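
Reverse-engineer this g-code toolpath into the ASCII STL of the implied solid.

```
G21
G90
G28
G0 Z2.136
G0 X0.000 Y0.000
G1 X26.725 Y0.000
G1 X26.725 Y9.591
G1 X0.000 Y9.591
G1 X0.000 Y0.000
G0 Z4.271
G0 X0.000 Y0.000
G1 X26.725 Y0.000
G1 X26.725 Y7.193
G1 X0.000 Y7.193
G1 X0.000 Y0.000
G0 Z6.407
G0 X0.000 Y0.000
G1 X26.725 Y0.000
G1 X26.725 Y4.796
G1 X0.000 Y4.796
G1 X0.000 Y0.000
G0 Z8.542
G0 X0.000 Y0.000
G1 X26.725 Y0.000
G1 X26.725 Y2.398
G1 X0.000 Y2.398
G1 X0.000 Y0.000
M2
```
solid part
  facet normal 0.0000 0.0000 -1.0000
    outer loop
      vertex 26.725 11.989 0.000
      vertex 26.725 0.000 0.000
      vertex 0.000 0.000 0.000
    endloop
  endfacet
  facet normal 0.0000 0.0000 -1.0000
    outer loop
      vertex 0.000 11.989 0.000
      vertex 26.725 11.989 0.000
      vertex 0.000 0.000 0.000
    endloop
  endfacet
  facet normal 0.0000 -1.0000 0.0000
    outer loop
      vertex 0.000 0.000 0.000
      vertex 26.725 0.000 0.000
      vertex 26.725 0.000 10.678
    endloop
  endfacet
  facet normal 0.0000 -1.0000 0.0000
    outer loop
      vertex 0.000 0.000 0.000
      vertex 26.725 0.000 10.678
      vertex 0.000 0.000 10.678
    endloop
  endfacet
  facet normal 0.0000 0.6651 0.7468
    outer loop
      vertex 0.000 0.000 10.678
      vertex 26.725 0.000 10.678
      vertex 26.725 11.989 0.000
    endloop
  endfacet
  facet normal 0.0000 0.6651 0.7468
    outer loop
      vertex 0.000 0.000 10.678
      vertex 26.725 11.989 0.000
      vertex 0.000 11.989 0.000
    endloop
  endfacet
  facet normal -1.0000 0.0000 0.0000
    outer loop
      vertex 0.000 0.000 10.678
      vertex 0.000 11.989 0.000
      vertex 0.000 0.000 0.000
    endloop
  endfacet
  facet normal 1.0000 0.0000 0.0000
    outer loop
      vertex 26.725 0.000 0.000
      vertex 26.725 11.989 0.000
      vertex 26.725 0.000 10.678
    endloop
  endfacet
endsolid part

The G0 Z moves step by Δz≈2.136 mm. The G1 loops shrink linearly with z, so the solid tapers from its base footprint up to z≈10.7. Closing with a flat bottom cap and the tapered top and triangulating gives 8 facets — a wedge (ramp): 26.7 × 12 mm base, rising to 10.7 mm along the y=0 edge and sloping linearly to z=0 at y=12.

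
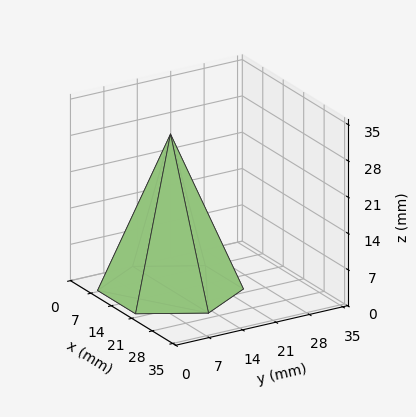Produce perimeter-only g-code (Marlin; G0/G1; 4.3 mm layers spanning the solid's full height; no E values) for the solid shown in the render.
Reading the render: the shape is a regular 6-sided pyramid, base circumscribed radius ≈ 13 mm, apex at z ≈ 30 mm (dimensions read to the nearest mm from the axis ticks). For the g-code, the solid's height is divided into equal slices at the stated Δz and each level perimeter traced with G1 moves after a G0 lift.

; perimeter-only toolpath
G21 ; units = mm
G90 ; absolute positioning
G28 ; home
; layer 1
G0 Z4.3
G0 X24.1 Y13.0
G1 X18.6 Y22.7
G1 X7.4 Y22.7
G1 X1.9 Y13.0
G1 X7.4 Y3.3
G1 X18.6 Y3.3
G1 X24.1 Y13.0
; layer 2
G0 Z8.6
G0 X22.3 Y13.0
G1 X17.6 Y21.1
G1 X8.4 Y21.1
G1 X3.7 Y13.0
G1 X8.4 Y4.9
G1 X17.6 Y4.9
G1 X22.3 Y13.0
; layer 3
G0 Z12.9
G0 X20.4 Y13.0
G1 X16.7 Y19.5
G1 X9.3 Y19.5
G1 X5.6 Y13.0
G1 X9.3 Y6.5
G1 X16.7 Y6.5
G1 X20.4 Y13.0
; layer 4
G0 Z17.1
G0 X18.6 Y13.0
G1 X15.8 Y17.8
G1 X10.2 Y17.8
G1 X7.4 Y13.0
G1 X10.2 Y8.2
G1 X15.8 Y8.2
G1 X18.6 Y13.0
; layer 5
G0 Z21.4
G0 X16.7 Y13.0
G1 X14.9 Y16.2
G1 X11.1 Y16.2
G1 X9.3 Y13.0
G1 X11.1 Y9.8
G1 X14.9 Y9.8
G1 X16.7 Y13.0
; layer 6
G0 Z25.7
G0 X14.9 Y13.0
G1 X13.9 Y14.6
G1 X12.1 Y14.6
G1 X11.1 Y13.0
G1 X12.1 Y11.4
G1 X13.9 Y11.4
G1 X14.9 Y13.0
M2 ; end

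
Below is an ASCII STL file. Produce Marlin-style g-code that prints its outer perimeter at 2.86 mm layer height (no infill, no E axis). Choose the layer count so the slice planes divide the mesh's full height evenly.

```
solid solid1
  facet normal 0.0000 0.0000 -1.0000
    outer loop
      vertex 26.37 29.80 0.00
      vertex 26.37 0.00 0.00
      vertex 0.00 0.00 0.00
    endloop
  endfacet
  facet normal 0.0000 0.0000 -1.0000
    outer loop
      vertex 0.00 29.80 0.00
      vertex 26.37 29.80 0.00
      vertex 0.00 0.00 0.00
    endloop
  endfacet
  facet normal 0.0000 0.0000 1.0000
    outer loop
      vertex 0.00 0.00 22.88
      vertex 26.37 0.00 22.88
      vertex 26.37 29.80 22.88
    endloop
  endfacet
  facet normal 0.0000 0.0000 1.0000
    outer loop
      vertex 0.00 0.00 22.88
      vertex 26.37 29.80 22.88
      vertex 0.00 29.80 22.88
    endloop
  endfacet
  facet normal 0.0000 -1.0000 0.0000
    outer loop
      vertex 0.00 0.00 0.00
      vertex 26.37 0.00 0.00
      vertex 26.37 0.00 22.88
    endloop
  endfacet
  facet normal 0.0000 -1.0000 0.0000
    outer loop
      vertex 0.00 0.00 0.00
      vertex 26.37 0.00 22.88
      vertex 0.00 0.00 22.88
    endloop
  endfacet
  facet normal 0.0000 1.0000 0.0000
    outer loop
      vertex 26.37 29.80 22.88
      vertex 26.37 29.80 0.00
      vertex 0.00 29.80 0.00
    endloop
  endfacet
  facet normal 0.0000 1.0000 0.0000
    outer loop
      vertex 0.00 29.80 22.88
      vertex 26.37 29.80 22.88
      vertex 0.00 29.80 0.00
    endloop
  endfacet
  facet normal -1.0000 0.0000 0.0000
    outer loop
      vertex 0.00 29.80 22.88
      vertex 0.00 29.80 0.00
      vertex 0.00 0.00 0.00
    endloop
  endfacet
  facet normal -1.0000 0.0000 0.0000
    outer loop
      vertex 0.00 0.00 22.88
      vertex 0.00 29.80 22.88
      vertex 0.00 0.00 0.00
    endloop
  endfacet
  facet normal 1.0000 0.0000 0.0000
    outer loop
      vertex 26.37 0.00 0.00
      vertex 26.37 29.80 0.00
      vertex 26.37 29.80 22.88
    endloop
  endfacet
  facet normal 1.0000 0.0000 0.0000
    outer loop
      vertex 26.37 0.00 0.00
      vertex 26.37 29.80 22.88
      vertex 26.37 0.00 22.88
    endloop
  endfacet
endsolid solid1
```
; perimeter-only toolpath
G21 ; units = mm
G90 ; absolute positioning
G28 ; home
; layer 1
G0 Z2.86
G0 X0.00 Y0.00
G1 X26.37 Y0.00
G1 X26.37 Y29.80
G1 X0.00 Y29.80
G1 X0.00 Y0.00
; layer 2
G0 Z5.72
G0 X0.00 Y0.00
G1 X26.37 Y0.00
G1 X26.37 Y29.80
G1 X0.00 Y29.80
G1 X0.00 Y0.00
; layer 3
G0 Z8.58
G0 X0.00 Y0.00
G1 X26.37 Y0.00
G1 X26.37 Y29.80
G1 X0.00 Y29.80
G1 X0.00 Y0.00
; layer 4
G0 Z11.44
G0 X0.00 Y0.00
G1 X26.37 Y0.00
G1 X26.37 Y29.80
G1 X0.00 Y29.80
G1 X0.00 Y0.00
; layer 5
G0 Z14.30
G0 X0.00 Y0.00
G1 X26.37 Y0.00
G1 X26.37 Y29.80
G1 X0.00 Y29.80
G1 X0.00 Y0.00
; layer 6
G0 Z17.16
G0 X0.00 Y0.00
G1 X26.37 Y0.00
G1 X26.37 Y29.80
G1 X0.00 Y29.80
G1 X0.00 Y0.00
; layer 7
G0 Z20.02
G0 X0.00 Y0.00
G1 X26.37 Y0.00
G1 X26.37 Y29.80
G1 X0.00 Y29.80
G1 X0.00 Y0.00
; layer 8
G0 Z22.88
G0 X0.00 Y0.00
G1 X26.37 Y0.00
G1 X26.37 Y29.80
G1 X0.00 Y29.80
G1 X0.00 Y0.00
M2 ; end

The solid is a rectangular box, roughly 26.4 × 29.8 mm footprint and 22.9 mm tall. Slicing at Δz = 2.86 mm — 8 equal slices spanning the solid's height, so layer i sits at z = i·h/8 — gives 8 non-empty perimeters. Each is a 4-segment closed polygon; G0 lifts to the layer z and rapids to the start vertex, then G1 traces the edges.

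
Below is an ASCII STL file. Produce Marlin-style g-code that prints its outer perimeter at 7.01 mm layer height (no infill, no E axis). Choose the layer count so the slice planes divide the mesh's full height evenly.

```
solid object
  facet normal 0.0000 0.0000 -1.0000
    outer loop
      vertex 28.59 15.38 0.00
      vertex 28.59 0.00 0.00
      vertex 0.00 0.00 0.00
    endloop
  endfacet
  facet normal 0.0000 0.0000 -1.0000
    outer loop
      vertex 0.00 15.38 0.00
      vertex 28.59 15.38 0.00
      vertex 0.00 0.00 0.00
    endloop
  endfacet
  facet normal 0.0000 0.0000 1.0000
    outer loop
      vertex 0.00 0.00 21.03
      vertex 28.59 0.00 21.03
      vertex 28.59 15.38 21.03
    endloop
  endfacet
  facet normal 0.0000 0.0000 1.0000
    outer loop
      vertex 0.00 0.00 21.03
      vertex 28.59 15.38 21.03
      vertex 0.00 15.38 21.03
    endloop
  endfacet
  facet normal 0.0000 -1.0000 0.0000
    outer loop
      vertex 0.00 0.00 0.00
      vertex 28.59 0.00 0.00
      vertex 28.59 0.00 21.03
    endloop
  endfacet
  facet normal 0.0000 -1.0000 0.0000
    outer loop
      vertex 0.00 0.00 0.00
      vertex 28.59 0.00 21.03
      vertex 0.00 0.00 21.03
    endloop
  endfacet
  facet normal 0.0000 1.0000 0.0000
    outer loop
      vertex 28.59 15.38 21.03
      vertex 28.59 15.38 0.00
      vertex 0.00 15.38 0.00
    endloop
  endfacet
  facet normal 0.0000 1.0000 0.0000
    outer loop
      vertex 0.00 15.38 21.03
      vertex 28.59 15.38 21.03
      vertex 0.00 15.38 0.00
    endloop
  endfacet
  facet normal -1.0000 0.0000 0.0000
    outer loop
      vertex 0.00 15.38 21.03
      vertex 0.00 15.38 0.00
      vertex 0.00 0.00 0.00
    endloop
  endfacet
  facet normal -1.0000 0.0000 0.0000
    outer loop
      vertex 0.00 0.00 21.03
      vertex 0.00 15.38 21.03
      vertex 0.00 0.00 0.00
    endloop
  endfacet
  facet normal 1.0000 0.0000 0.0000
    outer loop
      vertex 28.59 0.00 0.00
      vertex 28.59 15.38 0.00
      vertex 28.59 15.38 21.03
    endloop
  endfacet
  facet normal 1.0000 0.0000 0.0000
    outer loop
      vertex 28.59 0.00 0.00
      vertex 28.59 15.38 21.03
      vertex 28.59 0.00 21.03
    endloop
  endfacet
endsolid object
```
; perimeter-only toolpath
G21 ; units = mm
G90 ; absolute positioning
G28 ; home
; layer 1
G0 Z7.01
G0 X0.00 Y0.00
G1 X28.59 Y0.00
G1 X28.59 Y15.38
G1 X0.00 Y15.38
G1 X0.00 Y0.00
; layer 2
G0 Z14.02
G0 X0.00 Y0.00
G1 X28.59 Y0.00
G1 X28.59 Y15.38
G1 X0.00 Y15.38
G1 X0.00 Y0.00
; layer 3
G0 Z21.03
G0 X0.00 Y0.00
G1 X28.59 Y0.00
G1 X28.59 Y15.38
G1 X0.00 Y15.38
G1 X0.00 Y0.00
M2 ; end

The solid is a rectangular box, roughly 28.6 × 15.4 mm footprint and 21 mm tall. Slicing at Δz = 7.01 mm — 3 equal slices spanning the solid's height, so layer i sits at z = i·h/3 — gives 3 non-empty perimeters. Each is a 4-segment closed polygon; G0 lifts to the layer z and rapids to the start vertex, then G1 traces the edges.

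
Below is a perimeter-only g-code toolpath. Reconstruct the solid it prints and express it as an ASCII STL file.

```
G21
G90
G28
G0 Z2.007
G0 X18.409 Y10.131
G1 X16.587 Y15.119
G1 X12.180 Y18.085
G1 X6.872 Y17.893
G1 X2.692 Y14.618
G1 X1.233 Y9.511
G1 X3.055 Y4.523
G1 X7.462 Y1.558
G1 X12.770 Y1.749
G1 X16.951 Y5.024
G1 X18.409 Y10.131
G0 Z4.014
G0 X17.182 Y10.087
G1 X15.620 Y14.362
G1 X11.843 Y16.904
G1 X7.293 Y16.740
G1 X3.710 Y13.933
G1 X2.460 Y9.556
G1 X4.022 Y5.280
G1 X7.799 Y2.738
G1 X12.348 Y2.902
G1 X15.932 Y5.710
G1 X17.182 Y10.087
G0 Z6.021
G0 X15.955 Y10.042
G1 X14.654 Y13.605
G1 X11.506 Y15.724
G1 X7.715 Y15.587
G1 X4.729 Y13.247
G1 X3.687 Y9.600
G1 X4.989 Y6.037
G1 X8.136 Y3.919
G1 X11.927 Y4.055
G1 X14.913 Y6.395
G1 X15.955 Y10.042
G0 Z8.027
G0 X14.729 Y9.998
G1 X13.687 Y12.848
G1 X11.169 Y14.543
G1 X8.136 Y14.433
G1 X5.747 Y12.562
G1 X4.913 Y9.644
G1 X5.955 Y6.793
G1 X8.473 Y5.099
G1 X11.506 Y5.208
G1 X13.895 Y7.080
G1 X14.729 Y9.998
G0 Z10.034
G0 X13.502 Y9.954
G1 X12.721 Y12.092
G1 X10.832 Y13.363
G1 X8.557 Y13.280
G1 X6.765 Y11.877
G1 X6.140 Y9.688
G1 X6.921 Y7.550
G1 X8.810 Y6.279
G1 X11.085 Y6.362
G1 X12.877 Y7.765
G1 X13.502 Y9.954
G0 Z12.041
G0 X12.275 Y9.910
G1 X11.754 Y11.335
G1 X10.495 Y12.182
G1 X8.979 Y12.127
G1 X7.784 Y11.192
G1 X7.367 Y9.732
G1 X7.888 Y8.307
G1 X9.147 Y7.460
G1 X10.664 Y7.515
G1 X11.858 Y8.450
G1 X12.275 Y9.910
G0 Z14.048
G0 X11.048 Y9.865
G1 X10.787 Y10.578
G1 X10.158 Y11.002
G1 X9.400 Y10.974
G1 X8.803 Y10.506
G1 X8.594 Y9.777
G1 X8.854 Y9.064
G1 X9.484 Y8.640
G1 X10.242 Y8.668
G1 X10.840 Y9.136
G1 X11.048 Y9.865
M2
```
solid part
  facet normal 0.0000 0.0000 -1.0000
    outer loop
      vertex 12.517 19.265 0.000
      vertex 17.553 15.876 0.000
      vertex 19.636 10.175 0.000
    endloop
  endfacet
  facet normal 0.0000 0.0000 -1.0000
    outer loop
      vertex 6.451 19.046 0.000
      vertex 12.517 19.265 0.000
      vertex 19.636 10.175 0.000
    endloop
  endfacet
  facet normal 0.0000 0.0000 -1.0000
    outer loop
      vertex 1.673 15.303 0.000
      vertex 6.451 19.046 0.000
      vertex 19.636 10.175 0.000
    endloop
  endfacet
  facet normal 0.0000 0.0000 -1.0000
    outer loop
      vertex 0.006 9.467 0.000
      vertex 1.673 15.303 0.000
      vertex 19.636 10.175 0.000
    endloop
  endfacet
  facet normal 0.0000 0.0000 -1.0000
    outer loop
      vertex 2.089 3.766 0.000
      vertex 0.006 9.467 0.000
      vertex 19.636 10.175 0.000
    endloop
  endfacet
  facet normal 0.0000 0.0000 -1.0000
    outer loop
      vertex 7.125 0.377 0.000
      vertex 2.089 3.766 0.000
      vertex 19.636 10.175 0.000
    endloop
  endfacet
  facet normal 0.0000 0.0000 -1.0000
    outer loop
      vertex 13.191 0.596 0.000
      vertex 7.125 0.377 0.000
      vertex 19.636 10.175 0.000
    endloop
  endfacet
  facet normal 0.0000 0.0000 -1.0000
    outer loop
      vertex 17.969 4.339 0.000
      vertex 13.191 0.596 0.000
      vertex 19.636 10.175 0.000
    endloop
  endfacet
  facet normal 0.8119 0.2966 0.5029
    outer loop
      vertex 19.636 10.175 0.000
      vertex 17.553 15.876 0.000
      vertex 9.821 9.821 16.055
    endloop
  endfacet
  facet normal 0.4826 0.7171 0.5029
    outer loop
      vertex 17.553 15.876 0.000
      vertex 12.517 19.265 0.000
      vertex 9.821 9.821 16.055
    endloop
  endfacet
  facet normal -0.0312 0.8638 0.5029
    outer loop
      vertex 12.517 19.265 0.000
      vertex 6.451 19.046 0.000
      vertex 9.821 9.821 16.055
    endloop
  endfacet
  facet normal -0.5330 0.6804 0.5029
    outer loop
      vertex 6.451 19.046 0.000
      vertex 1.673 15.303 0.000
      vertex 9.821 9.821 16.055
    endloop
  endfacet
  facet normal -0.8311 0.2374 0.5029
    outer loop
      vertex 1.673 15.303 0.000
      vertex 0.006 9.467 0.000
      vertex 9.821 9.821 16.055
    endloop
  endfacet
  facet normal -0.8119 -0.2966 0.5029
    outer loop
      vertex 0.006 9.467 0.000
      vertex 2.089 3.766 0.000
      vertex 9.821 9.821 16.055
    endloop
  endfacet
  facet normal -0.4826 -0.7171 0.5029
    outer loop
      vertex 2.089 3.766 0.000
      vertex 7.125 0.377 0.000
      vertex 9.821 9.821 16.055
    endloop
  endfacet
  facet normal 0.0312 -0.8638 0.5029
    outer loop
      vertex 7.125 0.377 0.000
      vertex 13.191 0.596 0.000
      vertex 9.821 9.821 16.055
    endloop
  endfacet
  facet normal 0.5330 -0.6804 0.5029
    outer loop
      vertex 13.191 0.596 0.000
      vertex 17.969 4.339 0.000
      vertex 9.821 9.821 16.055
    endloop
  endfacet
  facet normal 0.8311 -0.2374 0.5029
    outer loop
      vertex 17.969 4.339 0.000
      vertex 19.636 10.175 0.000
      vertex 9.821 9.821 16.055
    endloop
  endfacet
endsolid part

The G0 Z moves step by Δz≈2.007 mm. The G1 loops shrink linearly with z, so the solid tapers from its base footprint up to z≈16.1. Closing with a flat bottom cap and the tapered top and triangulating gives 18 facets — a regular 10-sided pyramid, base circumscribed radius ≈ 9.82 mm, apex at z ≈ 16.1 mm.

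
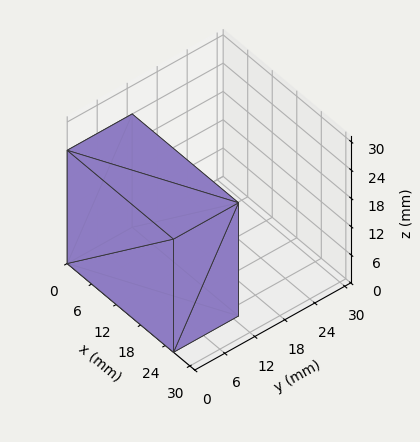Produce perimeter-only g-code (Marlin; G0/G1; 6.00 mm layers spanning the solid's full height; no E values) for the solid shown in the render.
Reading the render: the shape is a rectangular box, roughly 26 × 13 mm footprint and 24 mm tall (dimensions read to the nearest mm from the axis ticks). For the g-code, the solid's height is divided into equal slices at the stated Δz and each level perimeter traced with G1 moves after a G0 lift.

; perimeter-only toolpath
G21 ; units = mm
G90 ; absolute positioning
G28 ; home
; layer 1
G0 Z6.00
G0 X0.00 Y0.00
G1 X26.00 Y0.00
G1 X26.00 Y13.00
G1 X0.00 Y13.00
G1 X0.00 Y0.00
; layer 2
G0 Z12.00
G0 X0.00 Y0.00
G1 X26.00 Y0.00
G1 X26.00 Y13.00
G1 X0.00 Y13.00
G1 X0.00 Y0.00
; layer 3
G0 Z18.00
G0 X0.00 Y0.00
G1 X26.00 Y0.00
G1 X26.00 Y13.00
G1 X0.00 Y13.00
G1 X0.00 Y0.00
; layer 4
G0 Z24.00
G0 X0.00 Y0.00
G1 X26.00 Y0.00
G1 X26.00 Y13.00
G1 X0.00 Y13.00
G1 X0.00 Y0.00
M2 ; end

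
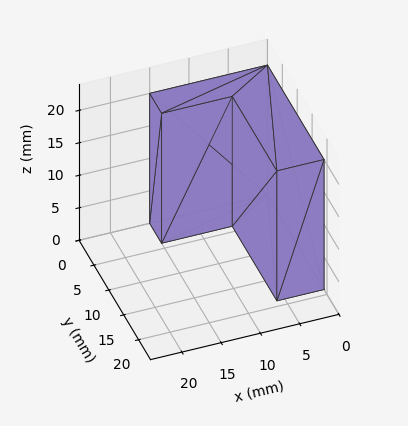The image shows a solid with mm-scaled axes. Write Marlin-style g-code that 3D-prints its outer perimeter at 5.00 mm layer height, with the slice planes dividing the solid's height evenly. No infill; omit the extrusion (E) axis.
Reading the render: the shape is an L-shaped prism: outer 15 × 19 mm, arm thicknesses ≈ 4 mm (horizontal) and 6 mm (vertical), extruded 20 mm in z (dimensions read to the nearest mm from the axis ticks). For the g-code, the solid's height is divided into equal slices at the stated Δz and each level perimeter traced with G1 moves after a G0 lift.

; perimeter-only toolpath
G21 ; units = mm
G90 ; absolute positioning
G28 ; home
; layer 1
G0 Z5.00
G0 X0.00 Y0.00
G1 X15.00 Y0.00
G1 X15.00 Y4.00
G1 X6.00 Y4.00
G1 X6.00 Y19.00
G1 X0.00 Y19.00
G1 X0.00 Y0.00
; layer 2
G0 Z10.00
G0 X0.00 Y0.00
G1 X15.00 Y0.00
G1 X15.00 Y4.00
G1 X6.00 Y4.00
G1 X6.00 Y19.00
G1 X0.00 Y19.00
G1 X0.00 Y0.00
; layer 3
G0 Z15.00
G0 X0.00 Y0.00
G1 X15.00 Y0.00
G1 X15.00 Y4.00
G1 X6.00 Y4.00
G1 X6.00 Y19.00
G1 X0.00 Y19.00
G1 X0.00 Y0.00
; layer 4
G0 Z20.00
G0 X0.00 Y0.00
G1 X15.00 Y0.00
G1 X15.00 Y4.00
G1 X6.00 Y4.00
G1 X6.00 Y19.00
G1 X0.00 Y19.00
G1 X0.00 Y0.00
M2 ; end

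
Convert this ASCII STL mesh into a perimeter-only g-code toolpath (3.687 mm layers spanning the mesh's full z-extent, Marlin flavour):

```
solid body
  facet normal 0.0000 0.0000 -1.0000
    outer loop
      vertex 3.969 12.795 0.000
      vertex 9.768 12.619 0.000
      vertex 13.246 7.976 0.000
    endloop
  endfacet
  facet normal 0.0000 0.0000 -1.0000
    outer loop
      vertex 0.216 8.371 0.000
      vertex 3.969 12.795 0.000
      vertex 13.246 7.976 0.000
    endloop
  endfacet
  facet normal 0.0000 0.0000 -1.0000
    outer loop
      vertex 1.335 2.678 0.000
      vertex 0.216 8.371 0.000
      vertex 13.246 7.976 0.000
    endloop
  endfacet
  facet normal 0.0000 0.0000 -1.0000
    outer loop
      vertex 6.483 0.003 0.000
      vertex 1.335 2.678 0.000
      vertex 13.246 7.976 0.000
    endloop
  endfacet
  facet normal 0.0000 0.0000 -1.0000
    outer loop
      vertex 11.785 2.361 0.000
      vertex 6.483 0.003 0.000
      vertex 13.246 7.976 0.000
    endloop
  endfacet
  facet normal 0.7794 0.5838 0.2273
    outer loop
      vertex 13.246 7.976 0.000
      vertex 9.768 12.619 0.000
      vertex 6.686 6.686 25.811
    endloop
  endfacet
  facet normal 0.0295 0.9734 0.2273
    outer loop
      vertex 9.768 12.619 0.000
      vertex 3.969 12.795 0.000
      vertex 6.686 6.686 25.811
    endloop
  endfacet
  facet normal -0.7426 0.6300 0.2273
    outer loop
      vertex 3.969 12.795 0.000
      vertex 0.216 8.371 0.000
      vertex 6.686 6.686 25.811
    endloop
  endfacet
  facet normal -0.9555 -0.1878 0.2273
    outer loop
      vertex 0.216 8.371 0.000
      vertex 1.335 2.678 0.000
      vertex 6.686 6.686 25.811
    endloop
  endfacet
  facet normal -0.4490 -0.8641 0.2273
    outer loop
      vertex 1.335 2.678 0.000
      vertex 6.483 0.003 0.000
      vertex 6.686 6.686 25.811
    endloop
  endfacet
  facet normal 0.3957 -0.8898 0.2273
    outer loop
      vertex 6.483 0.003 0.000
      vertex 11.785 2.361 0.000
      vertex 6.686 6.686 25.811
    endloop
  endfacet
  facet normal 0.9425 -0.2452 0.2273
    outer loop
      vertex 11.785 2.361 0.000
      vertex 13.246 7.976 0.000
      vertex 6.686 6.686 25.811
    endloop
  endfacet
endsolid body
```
; perimeter-only toolpath
G21 ; units = mm
G90 ; absolute positioning
G28 ; home
; layer 1
G0 Z3.687
G0 X12.309 Y7.792
G1 X9.328 Y11.771
G1 X4.357 Y11.922
G1 X1.140 Y8.130
G1 X2.099 Y3.251
G1 X6.512 Y0.958
G1 X11.057 Y2.979
G1 X12.309 Y7.792
; layer 2
G0 Z7.375
G0 X11.372 Y7.607
G1 X8.887 Y10.924
G1 X4.745 Y11.050
G1 X2.065 Y7.890
G1 X2.864 Y3.823
G1 X6.541 Y1.912
G1 X10.328 Y3.597
G1 X11.372 Y7.607
; layer 3
G0 Z11.062
G0 X10.435 Y7.423
G1 X8.447 Y10.076
G1 X5.133 Y10.177
G1 X2.989 Y7.649
G1 X3.628 Y4.396
G1 X6.570 Y2.867
G1 X9.600 Y4.215
G1 X10.435 Y7.423
; layer 4
G0 Z14.749
G0 X9.497 Y7.239
G1 X8.007 Y9.229
G1 X5.522 Y9.304
G1 X3.913 Y7.408
G1 X4.393 Y4.968
G1 X6.599 Y3.822
G1 X8.871 Y4.832
G1 X9.497 Y7.239
; layer 5
G0 Z18.436
G0 X8.560 Y7.055
G1 X7.567 Y8.381
G1 X5.910 Y8.431
G1 X4.837 Y7.167
G1 X5.157 Y5.541
G1 X6.628 Y4.777
G1 X8.143 Y5.450
G1 X8.560 Y7.055
; layer 6
G0 Z22.124
G0 X7.623 Y6.870
G1 X7.126 Y7.534
G1 X6.298 Y7.559
G1 X5.762 Y6.927
G1 X5.922 Y6.113
G1 X6.657 Y5.731
G1 X7.414 Y6.068
G1 X7.623 Y6.870
M2 ; end

The solid is a regular 7-sided pyramid, base circumscribed radius ≈ 6.69 mm, apex at z ≈ 25.8 mm. Slicing at Δz = 3.687 mm — 7 equal slices spanning the solid's height, so layer i sits at z = i·h/7 — gives 6 non-empty perimeters. Each is a 7-segment closed polygon; G0 lifts to the layer z and rapids to the start vertex, then G1 traces the edges. The cross-section shrinks linearly with z (the slice at the apex is degenerate and omitted).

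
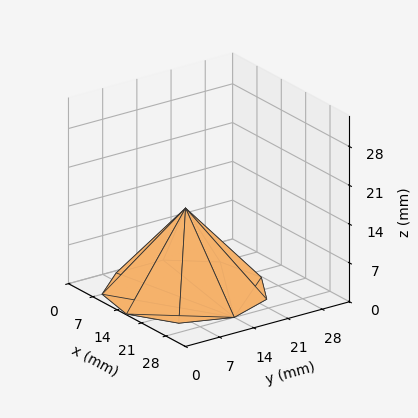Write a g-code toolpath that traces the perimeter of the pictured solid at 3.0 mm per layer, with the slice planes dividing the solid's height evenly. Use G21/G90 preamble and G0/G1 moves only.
Reading the render: the shape is a regular 9-sided pyramid, base circumscribed radius ≈ 14 mm, apex at z ≈ 15 mm (dimensions read to the nearest mm from the axis ticks). For the g-code, the solid's height is divided into equal slices at the stated Δz and each level perimeter traced with G1 moves after a G0 lift.

; perimeter-only toolpath
G21 ; units = mm
G90 ; absolute positioning
G28 ; home
; layer 1
G0 Z3.0
G0 X25.2 Y14.0
G1 X22.6 Y21.2
G1 X15.9 Y25.0
G1 X8.4 Y23.7
G1 X3.4 Y17.8
G1 X3.4 Y10.2
G1 X8.4 Y4.3
G1 X15.9 Y3.0
G1 X22.6 Y6.8
G1 X25.2 Y14.0
; layer 2
G0 Z6.0
G0 X22.4 Y14.0
G1 X20.4 Y19.4
G1 X15.4 Y22.3
G1 X9.8 Y21.3
G1 X6.1 Y16.9
G1 X6.1 Y11.1
G1 X9.8 Y6.7
G1 X15.4 Y5.7
G1 X20.4 Y8.6
G1 X22.4 Y14.0
; layer 3
G0 Z9.0
G0 X19.6 Y14.0
G1 X18.3 Y17.6
G1 X15.0 Y19.5
G1 X11.2 Y18.8
G1 X8.7 Y15.9
G1 X8.7 Y12.1
G1 X11.2 Y9.2
G1 X15.0 Y8.5
G1 X18.3 Y10.4
G1 X19.6 Y14.0
; layer 4
G0 Z12.0
G0 X16.8 Y14.0
G1 X16.1 Y15.8
G1 X14.5 Y16.8
G1 X12.6 Y16.4
G1 X11.4 Y15.0
G1 X11.4 Y13.0
G1 X12.6 Y11.6
G1 X14.5 Y11.2
G1 X16.1 Y12.2
G1 X16.8 Y14.0
M2 ; end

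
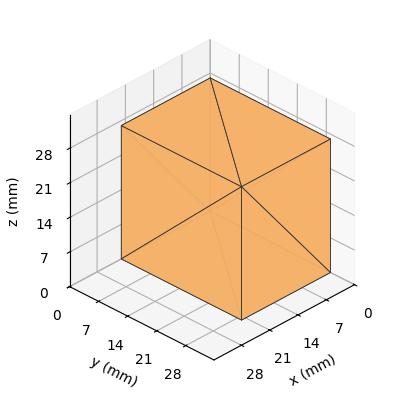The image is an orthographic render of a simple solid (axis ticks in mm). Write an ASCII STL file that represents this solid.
Reading the render: the shape is a rectangular box, roughly 22 × 29 mm footprint and 27 mm tall (dimensions read to the nearest mm from the axis ticks). For the STL, each face is triangulated and given an outward normal.

solid part
  facet normal 0.0000 0.0000 -1.0000
    outer loop
      vertex 22.000 29.000 0.000
      vertex 22.000 0.000 0.000
      vertex 0.000 0.000 0.000
    endloop
  endfacet
  facet normal 0.0000 0.0000 -1.0000
    outer loop
      vertex 0.000 29.000 0.000
      vertex 22.000 29.000 0.000
      vertex 0.000 0.000 0.000
    endloop
  endfacet
  facet normal 0.0000 0.0000 1.0000
    outer loop
      vertex 0.000 0.000 27.000
      vertex 22.000 0.000 27.000
      vertex 22.000 29.000 27.000
    endloop
  endfacet
  facet normal 0.0000 0.0000 1.0000
    outer loop
      vertex 0.000 0.000 27.000
      vertex 22.000 29.000 27.000
      vertex 0.000 29.000 27.000
    endloop
  endfacet
  facet normal 0.0000 -1.0000 0.0000
    outer loop
      vertex 0.000 0.000 0.000
      vertex 22.000 0.000 0.000
      vertex 22.000 0.000 27.000
    endloop
  endfacet
  facet normal 0.0000 -1.0000 0.0000
    outer loop
      vertex 0.000 0.000 0.000
      vertex 22.000 0.000 27.000
      vertex 0.000 0.000 27.000
    endloop
  endfacet
  facet normal 0.0000 1.0000 0.0000
    outer loop
      vertex 22.000 29.000 27.000
      vertex 22.000 29.000 0.000
      vertex 0.000 29.000 0.000
    endloop
  endfacet
  facet normal 0.0000 1.0000 0.0000
    outer loop
      vertex 0.000 29.000 27.000
      vertex 22.000 29.000 27.000
      vertex 0.000 29.000 0.000
    endloop
  endfacet
  facet normal -1.0000 0.0000 0.0000
    outer loop
      vertex 0.000 29.000 27.000
      vertex 0.000 29.000 0.000
      vertex 0.000 0.000 0.000
    endloop
  endfacet
  facet normal -1.0000 0.0000 0.0000
    outer loop
      vertex 0.000 0.000 27.000
      vertex 0.000 29.000 27.000
      vertex 0.000 0.000 0.000
    endloop
  endfacet
  facet normal 1.0000 0.0000 0.0000
    outer loop
      vertex 22.000 0.000 0.000
      vertex 22.000 29.000 0.000
      vertex 22.000 29.000 27.000
    endloop
  endfacet
  facet normal 1.0000 0.0000 0.0000
    outer loop
      vertex 22.000 0.000 0.000
      vertex 22.000 29.000 27.000
      vertex 22.000 0.000 27.000
    endloop
  endfacet
endsolid part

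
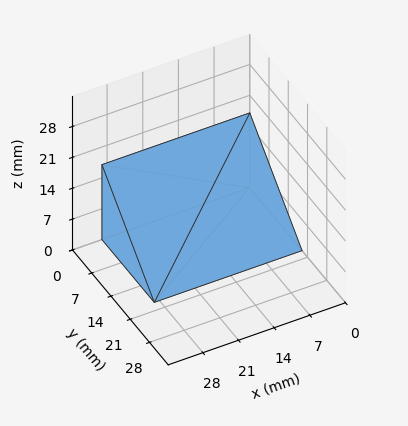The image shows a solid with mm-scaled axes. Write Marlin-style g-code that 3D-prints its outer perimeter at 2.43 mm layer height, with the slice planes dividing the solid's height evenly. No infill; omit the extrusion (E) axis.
Reading the render: the shape is a wedge (ramp): 29 × 19 mm base, rising to 17 mm along the y=0 edge and sloping linearly to z=0 at y=19 (dimensions read to the nearest mm from the axis ticks). For the g-code, the solid's height is divided into equal slices at the stated Δz and each level perimeter traced with G1 moves after a G0 lift.

; perimeter-only toolpath
G21 ; units = mm
G90 ; absolute positioning
G28 ; home
; layer 1
G0 Z2.43
G0 X0.00 Y0.00
G1 X29.00 Y0.00
G1 X29.00 Y16.29
G1 X0.00 Y16.29
G1 X0.00 Y0.00
; layer 2
G0 Z4.86
G0 X0.00 Y0.00
G1 X29.00 Y0.00
G1 X29.00 Y13.57
G1 X0.00 Y13.57
G1 X0.00 Y0.00
; layer 3
G0 Z7.29
G0 X0.00 Y0.00
G1 X29.00 Y0.00
G1 X29.00 Y10.86
G1 X0.00 Y10.86
G1 X0.00 Y0.00
; layer 4
G0 Z9.71
G0 X0.00 Y0.00
G1 X29.00 Y0.00
G1 X29.00 Y8.14
G1 X0.00 Y8.14
G1 X0.00 Y0.00
; layer 5
G0 Z12.14
G0 X0.00 Y0.00
G1 X29.00 Y0.00
G1 X29.00 Y5.43
G1 X0.00 Y5.43
G1 X0.00 Y0.00
; layer 6
G0 Z14.57
G0 X0.00 Y0.00
G1 X29.00 Y0.00
G1 X29.00 Y2.71
G1 X0.00 Y2.71
G1 X0.00 Y0.00
M2 ; end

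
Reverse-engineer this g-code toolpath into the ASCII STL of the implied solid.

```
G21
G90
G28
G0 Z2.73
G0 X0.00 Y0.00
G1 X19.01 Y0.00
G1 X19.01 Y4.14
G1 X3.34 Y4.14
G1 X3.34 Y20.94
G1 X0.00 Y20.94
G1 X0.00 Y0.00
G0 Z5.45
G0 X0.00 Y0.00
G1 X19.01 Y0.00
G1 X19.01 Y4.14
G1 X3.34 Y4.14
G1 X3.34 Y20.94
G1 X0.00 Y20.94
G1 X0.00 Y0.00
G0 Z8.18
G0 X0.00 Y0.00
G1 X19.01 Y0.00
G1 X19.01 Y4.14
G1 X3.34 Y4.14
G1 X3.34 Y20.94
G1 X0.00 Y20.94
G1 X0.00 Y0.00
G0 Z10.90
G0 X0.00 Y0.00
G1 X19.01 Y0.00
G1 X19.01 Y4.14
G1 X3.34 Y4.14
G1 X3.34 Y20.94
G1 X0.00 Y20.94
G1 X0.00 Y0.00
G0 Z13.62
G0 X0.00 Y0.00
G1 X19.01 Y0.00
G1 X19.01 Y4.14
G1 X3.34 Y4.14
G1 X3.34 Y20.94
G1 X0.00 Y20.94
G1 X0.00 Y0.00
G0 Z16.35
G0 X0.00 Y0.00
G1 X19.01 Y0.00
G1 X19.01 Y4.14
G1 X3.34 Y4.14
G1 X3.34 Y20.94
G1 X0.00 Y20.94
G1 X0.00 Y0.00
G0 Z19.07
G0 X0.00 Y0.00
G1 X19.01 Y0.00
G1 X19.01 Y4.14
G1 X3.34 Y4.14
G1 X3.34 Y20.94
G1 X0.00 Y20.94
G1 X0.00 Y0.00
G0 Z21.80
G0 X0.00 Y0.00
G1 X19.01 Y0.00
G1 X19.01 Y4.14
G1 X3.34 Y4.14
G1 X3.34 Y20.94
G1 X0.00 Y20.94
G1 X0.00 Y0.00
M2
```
solid part
  facet normal 0.0000 0.0000 -1.0000
    outer loop
      vertex 19.01 4.14 0.00
      vertex 19.01 0.00 0.00
      vertex 0.00 0.00 0.00
    endloop
  endfacet
  facet normal 0.0000 0.0000 -1.0000
    outer loop
      vertex 3.34 4.14 0.00
      vertex 19.01 4.14 0.00
      vertex 0.00 0.00 0.00
    endloop
  endfacet
  facet normal 0.0000 0.0000 -1.0000
    outer loop
      vertex 3.34 20.94 0.00
      vertex 3.34 4.14 0.00
      vertex 0.00 0.00 0.00
    endloop
  endfacet
  facet normal 0.0000 0.0000 -1.0000
    outer loop
      vertex 0.00 20.94 0.00
      vertex 3.34 20.94 0.00
      vertex 0.00 0.00 0.00
    endloop
  endfacet
  facet normal 0.0000 0.0000 1.0000
    outer loop
      vertex 0.00 0.00 21.80
      vertex 19.01 0.00 21.80
      vertex 19.01 4.14 21.80
    endloop
  endfacet
  facet normal 0.0000 0.0000 1.0000
    outer loop
      vertex 0.00 0.00 21.80
      vertex 19.01 4.14 21.80
      vertex 3.34 4.14 21.80
    endloop
  endfacet
  facet normal 0.0000 0.0000 1.0000
    outer loop
      vertex 0.00 0.00 21.80
      vertex 3.34 4.14 21.80
      vertex 3.34 20.94 21.80
    endloop
  endfacet
  facet normal 0.0000 0.0000 1.0000
    outer loop
      vertex 0.00 0.00 21.80
      vertex 3.34 20.94 21.80
      vertex 0.00 20.94 21.80
    endloop
  endfacet
  facet normal 0.0000 -1.0000 0.0000
    outer loop
      vertex 0.00 0.00 0.00
      vertex 19.01 0.00 0.00
      vertex 19.01 0.00 21.80
    endloop
  endfacet
  facet normal 0.0000 -1.0000 0.0000
    outer loop
      vertex 0.00 0.00 0.00
      vertex 19.01 0.00 21.80
      vertex 0.00 0.00 21.80
    endloop
  endfacet
  facet normal 1.0000 0.0000 0.0000
    outer loop
      vertex 19.01 0.00 0.00
      vertex 19.01 4.14 0.00
      vertex 19.01 4.14 21.80
    endloop
  endfacet
  facet normal 1.0000 0.0000 0.0000
    outer loop
      vertex 19.01 0.00 0.00
      vertex 19.01 4.14 21.80
      vertex 19.01 0.00 21.80
    endloop
  endfacet
  facet normal 0.0000 1.0000 0.0000
    outer loop
      vertex 19.01 4.14 0.00
      vertex 3.34 4.14 0.00
      vertex 3.34 4.14 21.80
    endloop
  endfacet
  facet normal 0.0000 1.0000 0.0000
    outer loop
      vertex 19.01 4.14 0.00
      vertex 3.34 4.14 21.80
      vertex 19.01 4.14 21.80
    endloop
  endfacet
  facet normal 1.0000 0.0000 0.0000
    outer loop
      vertex 3.34 4.14 0.00
      vertex 3.34 20.94 0.00
      vertex 3.34 20.94 21.80
    endloop
  endfacet
  facet normal 1.0000 0.0000 0.0000
    outer loop
      vertex 3.34 4.14 0.00
      vertex 3.34 20.94 21.80
      vertex 3.34 4.14 21.80
    endloop
  endfacet
  facet normal 0.0000 1.0000 0.0000
    outer loop
      vertex 3.34 20.94 0.00
      vertex 0.00 20.94 0.00
      vertex 0.00 20.94 21.80
    endloop
  endfacet
  facet normal 0.0000 1.0000 0.0000
    outer loop
      vertex 3.34 20.94 0.00
      vertex 0.00 20.94 21.80
      vertex 3.34 20.94 21.80
    endloop
  endfacet
  facet normal -1.0000 0.0000 0.0000
    outer loop
      vertex 0.00 20.94 0.00
      vertex 0.00 0.00 0.00
      vertex 0.00 0.00 21.80
    endloop
  endfacet
  facet normal -1.0000 0.0000 0.0000
    outer loop
      vertex 0.00 20.94 0.00
      vertex 0.00 0.00 21.80
      vertex 0.00 20.94 21.80
    endloop
  endfacet
endsolid part

The G0 Z moves step by Δz≈2.73 mm. Every layer's G1 loop is the same polygon, so the solid is a straight extrusion of it from z=0 to z≈21.8. Closing with flat bottom and top caps and triangulating gives 20 facets — an L-shaped prism: outer 19 × 20.9 mm, arm thicknesses ≈ 4.14 mm (horizontal) and 3.34 mm (vertical), extruded 21.8 mm in z.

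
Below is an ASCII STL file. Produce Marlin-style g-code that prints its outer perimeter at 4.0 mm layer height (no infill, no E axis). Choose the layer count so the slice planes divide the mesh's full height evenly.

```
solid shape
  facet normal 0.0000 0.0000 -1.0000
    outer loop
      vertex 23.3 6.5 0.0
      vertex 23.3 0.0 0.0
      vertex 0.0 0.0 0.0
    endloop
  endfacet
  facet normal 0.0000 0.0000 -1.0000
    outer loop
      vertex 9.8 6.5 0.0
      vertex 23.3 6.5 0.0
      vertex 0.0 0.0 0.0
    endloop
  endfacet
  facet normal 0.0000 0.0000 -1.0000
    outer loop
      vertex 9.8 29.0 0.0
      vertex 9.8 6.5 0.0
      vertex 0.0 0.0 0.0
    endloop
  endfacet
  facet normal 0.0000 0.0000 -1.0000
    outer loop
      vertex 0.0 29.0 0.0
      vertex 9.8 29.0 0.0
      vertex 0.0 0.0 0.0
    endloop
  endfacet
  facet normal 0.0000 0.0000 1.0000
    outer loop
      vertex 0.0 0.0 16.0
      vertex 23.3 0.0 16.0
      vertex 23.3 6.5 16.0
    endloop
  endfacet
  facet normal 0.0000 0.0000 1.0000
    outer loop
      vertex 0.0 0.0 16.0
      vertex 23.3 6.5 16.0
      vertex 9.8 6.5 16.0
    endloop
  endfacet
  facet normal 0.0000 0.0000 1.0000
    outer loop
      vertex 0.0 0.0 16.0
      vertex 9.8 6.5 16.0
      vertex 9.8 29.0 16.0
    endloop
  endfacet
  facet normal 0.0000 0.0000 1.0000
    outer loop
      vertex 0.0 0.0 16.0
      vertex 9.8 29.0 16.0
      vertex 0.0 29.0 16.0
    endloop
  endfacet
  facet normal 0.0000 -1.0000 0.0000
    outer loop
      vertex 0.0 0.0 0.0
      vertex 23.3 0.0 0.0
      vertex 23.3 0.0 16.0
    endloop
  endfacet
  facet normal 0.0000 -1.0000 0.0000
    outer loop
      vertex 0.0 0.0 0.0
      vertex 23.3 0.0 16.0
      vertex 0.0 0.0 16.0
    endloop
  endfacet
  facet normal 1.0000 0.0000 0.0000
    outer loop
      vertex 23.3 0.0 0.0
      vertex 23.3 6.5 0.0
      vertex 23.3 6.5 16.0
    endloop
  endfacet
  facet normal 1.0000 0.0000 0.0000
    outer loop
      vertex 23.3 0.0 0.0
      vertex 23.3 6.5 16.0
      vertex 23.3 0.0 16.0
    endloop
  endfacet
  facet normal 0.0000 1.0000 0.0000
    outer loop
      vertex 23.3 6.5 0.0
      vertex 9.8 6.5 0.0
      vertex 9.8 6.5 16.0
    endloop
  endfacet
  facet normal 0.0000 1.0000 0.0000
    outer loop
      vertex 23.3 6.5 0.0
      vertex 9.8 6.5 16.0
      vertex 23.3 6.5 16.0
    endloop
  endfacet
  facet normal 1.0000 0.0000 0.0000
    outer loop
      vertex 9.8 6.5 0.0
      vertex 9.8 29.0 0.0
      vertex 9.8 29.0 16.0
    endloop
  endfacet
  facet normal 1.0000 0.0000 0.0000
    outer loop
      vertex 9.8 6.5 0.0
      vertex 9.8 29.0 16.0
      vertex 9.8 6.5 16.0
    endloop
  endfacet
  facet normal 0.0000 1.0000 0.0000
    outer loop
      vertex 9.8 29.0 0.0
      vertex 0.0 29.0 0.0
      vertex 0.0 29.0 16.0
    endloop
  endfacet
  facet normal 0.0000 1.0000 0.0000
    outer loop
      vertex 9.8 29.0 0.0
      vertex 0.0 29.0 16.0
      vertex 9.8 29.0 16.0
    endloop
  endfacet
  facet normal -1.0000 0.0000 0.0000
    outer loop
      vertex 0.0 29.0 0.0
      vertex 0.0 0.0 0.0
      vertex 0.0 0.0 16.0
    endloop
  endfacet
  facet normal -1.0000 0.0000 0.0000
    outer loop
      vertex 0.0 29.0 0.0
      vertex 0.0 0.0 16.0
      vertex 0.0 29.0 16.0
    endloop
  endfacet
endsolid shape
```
; perimeter-only toolpath
G21 ; units = mm
G90 ; absolute positioning
G28 ; home
; layer 1
G0 Z4.0
G0 X0.0 Y0.0
G1 X23.3 Y0.0
G1 X23.3 Y6.5
G1 X9.8 Y6.5
G1 X9.8 Y29.0
G1 X0.0 Y29.0
G1 X0.0 Y0.0
; layer 2
G0 Z8.0
G0 X0.0 Y0.0
G1 X23.3 Y0.0
G1 X23.3 Y6.5
G1 X9.8 Y6.5
G1 X9.8 Y29.0
G1 X0.0 Y29.0
G1 X0.0 Y0.0
; layer 3
G0 Z12.0
G0 X0.0 Y0.0
G1 X23.3 Y0.0
G1 X23.3 Y6.5
G1 X9.8 Y6.5
G1 X9.8 Y29.0
G1 X0.0 Y29.0
G1 X0.0 Y0.0
; layer 4
G0 Z16.0
G0 X0.0 Y0.0
G1 X23.3 Y0.0
G1 X23.3 Y6.5
G1 X9.8 Y6.5
G1 X9.8 Y29.0
G1 X0.0 Y29.0
G1 X0.0 Y0.0
M2 ; end

The solid is an L-shaped prism: outer 23.3 × 29 mm, arm thicknesses ≈ 6.5 mm (horizontal) and 9.8 mm (vertical), extruded 16 mm in z. Slicing at Δz = 4.0 mm — 4 equal slices spanning the solid's height, so layer i sits at z = i·h/4 — gives 4 non-empty perimeters. Each is a 6-segment closed polygon; G0 lifts to the layer z and rapids to the start vertex, then G1 traces the edges.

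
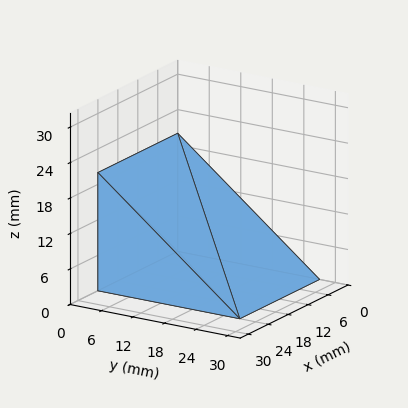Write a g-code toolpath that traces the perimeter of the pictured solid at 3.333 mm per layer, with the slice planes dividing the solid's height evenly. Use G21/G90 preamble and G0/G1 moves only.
Reading the render: the shape is a wedge (ramp): 24 × 27 mm base, rising to 20 mm along the y=0 edge and sloping linearly to z=0 at y=27 (dimensions read to the nearest mm from the axis ticks). For the g-code, the solid's height is divided into equal slices at the stated Δz and each level perimeter traced with G1 moves after a G0 lift.

; perimeter-only toolpath
G21 ; units = mm
G90 ; absolute positioning
G28 ; home
; layer 1
G0 Z3.333
G0 X0.000 Y0.000
G1 X24.000 Y0.000
G1 X24.000 Y22.500
G1 X0.000 Y22.500
G1 X0.000 Y0.000
; layer 2
G0 Z6.667
G0 X0.000 Y0.000
G1 X24.000 Y0.000
G1 X24.000 Y18.000
G1 X0.000 Y18.000
G1 X0.000 Y0.000
; layer 3
G0 Z10.000
G0 X0.000 Y0.000
G1 X24.000 Y0.000
G1 X24.000 Y13.500
G1 X0.000 Y13.500
G1 X0.000 Y0.000
; layer 4
G0 Z13.333
G0 X0.000 Y0.000
G1 X24.000 Y0.000
G1 X24.000 Y9.000
G1 X0.000 Y9.000
G1 X0.000 Y0.000
; layer 5
G0 Z16.667
G0 X0.000 Y0.000
G1 X24.000 Y0.000
G1 X24.000 Y4.500
G1 X0.000 Y4.500
G1 X0.000 Y0.000
M2 ; end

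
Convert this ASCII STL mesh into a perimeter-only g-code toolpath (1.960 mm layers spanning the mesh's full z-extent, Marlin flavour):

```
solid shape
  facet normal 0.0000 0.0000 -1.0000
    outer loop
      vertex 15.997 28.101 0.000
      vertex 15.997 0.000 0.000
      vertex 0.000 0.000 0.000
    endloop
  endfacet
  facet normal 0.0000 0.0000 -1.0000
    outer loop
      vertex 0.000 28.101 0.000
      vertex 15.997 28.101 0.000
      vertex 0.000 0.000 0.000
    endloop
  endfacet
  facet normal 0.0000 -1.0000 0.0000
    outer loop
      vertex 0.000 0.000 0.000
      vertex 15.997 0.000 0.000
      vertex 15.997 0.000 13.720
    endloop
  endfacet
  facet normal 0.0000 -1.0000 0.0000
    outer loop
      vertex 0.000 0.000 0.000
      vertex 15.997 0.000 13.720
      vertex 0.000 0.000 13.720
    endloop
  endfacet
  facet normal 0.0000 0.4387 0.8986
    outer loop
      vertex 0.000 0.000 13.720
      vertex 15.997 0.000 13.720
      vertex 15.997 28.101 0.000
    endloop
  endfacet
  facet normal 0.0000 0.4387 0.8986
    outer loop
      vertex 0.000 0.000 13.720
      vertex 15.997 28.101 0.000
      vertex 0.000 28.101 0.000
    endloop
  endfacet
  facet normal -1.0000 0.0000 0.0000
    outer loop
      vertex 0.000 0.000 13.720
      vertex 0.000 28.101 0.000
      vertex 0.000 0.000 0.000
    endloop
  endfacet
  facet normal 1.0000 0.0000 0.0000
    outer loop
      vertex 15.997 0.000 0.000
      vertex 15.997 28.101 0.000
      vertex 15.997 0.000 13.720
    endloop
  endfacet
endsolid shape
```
; perimeter-only toolpath
G21 ; units = mm
G90 ; absolute positioning
G28 ; home
; layer 1
G0 Z1.960
G0 X0.000 Y0.000
G1 X15.997 Y0.000
G1 X15.997 Y24.087
G1 X0.000 Y24.087
G1 X0.000 Y0.000
; layer 2
G0 Z3.920
G0 X0.000 Y0.000
G1 X15.997 Y0.000
G1 X15.997 Y20.072
G1 X0.000 Y20.072
G1 X0.000 Y0.000
; layer 3
G0 Z5.880
G0 X0.000 Y0.000
G1 X15.997 Y0.000
G1 X15.997 Y16.058
G1 X0.000 Y16.058
G1 X0.000 Y0.000
; layer 4
G0 Z7.840
G0 X0.000 Y0.000
G1 X15.997 Y0.000
G1 X15.997 Y12.043
G1 X0.000 Y12.043
G1 X0.000 Y0.000
; layer 5
G0 Z9.800
G0 X0.000 Y0.000
G1 X15.997 Y0.000
G1 X15.997 Y8.029
G1 X0.000 Y8.029
G1 X0.000 Y0.000
; layer 6
G0 Z11.760
G0 X0.000 Y0.000
G1 X15.997 Y0.000
G1 X15.997 Y4.014
G1 X0.000 Y4.014
G1 X0.000 Y0.000
M2 ; end

The solid is a wedge (ramp): 16 × 28.1 mm base, rising to 13.7 mm along the y=0 edge and sloping linearly to z=0 at y=28.1. Slicing at Δz = 1.960 mm — 7 equal slices spanning the solid's height, so layer i sits at z = i·h/7 — gives 6 non-empty perimeters. Each is a 4-segment closed polygon; G0 lifts to the layer z and rapids to the start vertex, then G1 traces the edges. The cross-section shrinks linearly with z (the slice at the apex is degenerate and omitted).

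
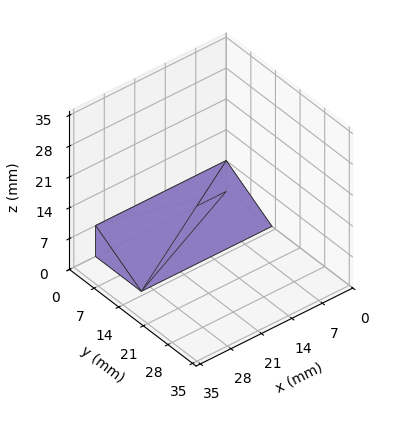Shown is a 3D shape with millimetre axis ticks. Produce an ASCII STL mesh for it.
Reading the render: the shape is a wedge (ramp): 30 × 13 mm base, rising to 7 mm along the y=0 edge and sloping linearly to z=0 at y=13 (dimensions read to the nearest mm from the axis ticks). For the STL, each face is triangulated and given an outward normal.

solid part
  facet normal 0.0000 0.0000 -1.0000
    outer loop
      vertex 30.000 13.000 0.000
      vertex 30.000 0.000 0.000
      vertex 0.000 0.000 0.000
    endloop
  endfacet
  facet normal 0.0000 0.0000 -1.0000
    outer loop
      vertex 0.000 13.000 0.000
      vertex 30.000 13.000 0.000
      vertex 0.000 0.000 0.000
    endloop
  endfacet
  facet normal 0.0000 -1.0000 0.0000
    outer loop
      vertex 0.000 0.000 0.000
      vertex 30.000 0.000 0.000
      vertex 30.000 0.000 7.000
    endloop
  endfacet
  facet normal 0.0000 -1.0000 0.0000
    outer loop
      vertex 0.000 0.000 0.000
      vertex 30.000 0.000 7.000
      vertex 0.000 0.000 7.000
    endloop
  endfacet
  facet normal 0.0000 0.4741 0.8805
    outer loop
      vertex 0.000 0.000 7.000
      vertex 30.000 0.000 7.000
      vertex 30.000 13.000 0.000
    endloop
  endfacet
  facet normal 0.0000 0.4741 0.8805
    outer loop
      vertex 0.000 0.000 7.000
      vertex 30.000 13.000 0.000
      vertex 0.000 13.000 0.000
    endloop
  endfacet
  facet normal -1.0000 0.0000 0.0000
    outer loop
      vertex 0.000 0.000 7.000
      vertex 0.000 13.000 0.000
      vertex 0.000 0.000 0.000
    endloop
  endfacet
  facet normal 1.0000 0.0000 0.0000
    outer loop
      vertex 30.000 0.000 0.000
      vertex 30.000 13.000 0.000
      vertex 30.000 0.000 7.000
    endloop
  endfacet
endsolid part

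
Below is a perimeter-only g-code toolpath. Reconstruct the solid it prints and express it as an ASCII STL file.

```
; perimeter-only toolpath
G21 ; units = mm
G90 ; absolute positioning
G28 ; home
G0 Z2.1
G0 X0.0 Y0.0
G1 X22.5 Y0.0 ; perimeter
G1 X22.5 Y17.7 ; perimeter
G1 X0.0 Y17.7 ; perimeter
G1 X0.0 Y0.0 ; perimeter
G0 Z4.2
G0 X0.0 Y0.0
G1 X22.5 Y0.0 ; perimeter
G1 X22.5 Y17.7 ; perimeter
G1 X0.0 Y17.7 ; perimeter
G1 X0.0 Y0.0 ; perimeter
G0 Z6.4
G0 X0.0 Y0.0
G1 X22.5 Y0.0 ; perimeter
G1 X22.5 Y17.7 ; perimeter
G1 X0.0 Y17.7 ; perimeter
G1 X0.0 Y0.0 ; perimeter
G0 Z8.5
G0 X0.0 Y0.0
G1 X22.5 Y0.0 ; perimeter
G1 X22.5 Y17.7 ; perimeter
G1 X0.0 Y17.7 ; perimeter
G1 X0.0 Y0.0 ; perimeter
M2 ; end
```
solid part
  facet normal 0.0000 0.0000 -1.0000
    outer loop
      vertex 22.5 17.7 0.0
      vertex 22.5 0.0 0.0
      vertex 0.0 0.0 0.0
    endloop
  endfacet
  facet normal 0.0000 0.0000 -1.0000
    outer loop
      vertex 0.0 17.7 0.0
      vertex 22.5 17.7 0.0
      vertex 0.0 0.0 0.0
    endloop
  endfacet
  facet normal 0.0000 0.0000 1.0000
    outer loop
      vertex 0.0 0.0 8.5
      vertex 22.5 0.0 8.5
      vertex 22.5 17.7 8.5
    endloop
  endfacet
  facet normal 0.0000 0.0000 1.0000
    outer loop
      vertex 0.0 0.0 8.5
      vertex 22.5 17.7 8.5
      vertex 0.0 17.7 8.5
    endloop
  endfacet
  facet normal 0.0000 -1.0000 0.0000
    outer loop
      vertex 0.0 0.0 0.0
      vertex 22.5 0.0 0.0
      vertex 22.5 0.0 8.5
    endloop
  endfacet
  facet normal 0.0000 -1.0000 0.0000
    outer loop
      vertex 0.0 0.0 0.0
      vertex 22.5 0.0 8.5
      vertex 0.0 0.0 8.5
    endloop
  endfacet
  facet normal 0.0000 1.0000 0.0000
    outer loop
      vertex 22.5 17.7 8.5
      vertex 22.5 17.7 0.0
      vertex 0.0 17.7 0.0
    endloop
  endfacet
  facet normal 0.0000 1.0000 0.0000
    outer loop
      vertex 0.0 17.7 8.5
      vertex 22.5 17.7 8.5
      vertex 0.0 17.7 0.0
    endloop
  endfacet
  facet normal -1.0000 0.0000 0.0000
    outer loop
      vertex 0.0 17.7 8.5
      vertex 0.0 17.7 0.0
      vertex 0.0 0.0 0.0
    endloop
  endfacet
  facet normal -1.0000 0.0000 0.0000
    outer loop
      vertex 0.0 0.0 8.5
      vertex 0.0 17.7 8.5
      vertex 0.0 0.0 0.0
    endloop
  endfacet
  facet normal 1.0000 0.0000 0.0000
    outer loop
      vertex 22.5 0.0 0.0
      vertex 22.5 17.7 0.0
      vertex 22.5 17.7 8.5
    endloop
  endfacet
  facet normal 1.0000 0.0000 0.0000
    outer loop
      vertex 22.5 0.0 0.0
      vertex 22.5 17.7 8.5
      vertex 22.5 0.0 8.5
    endloop
  endfacet
endsolid part

The G0 Z moves step by Δz≈2.1 mm. Every layer's G1 loop is the same polygon, so the solid is a straight extrusion of it from z=0 to z≈8.5. Closing with flat bottom and top caps and triangulating gives 12 facets — a rectangular box, roughly 22.5 × 17.7 mm footprint and 8.5 mm tall.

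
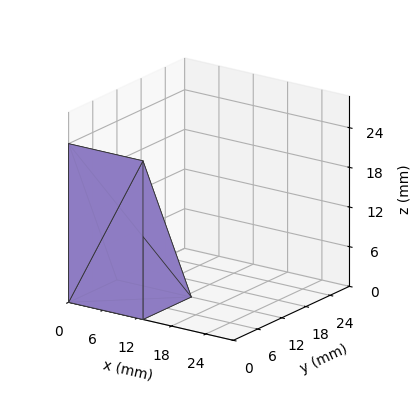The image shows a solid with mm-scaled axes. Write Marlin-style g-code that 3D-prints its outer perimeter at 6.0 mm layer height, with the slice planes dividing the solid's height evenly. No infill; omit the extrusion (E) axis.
Reading the render: the shape is a wedge (ramp): 13 × 12 mm base, rising to 24 mm along the y=0 edge and sloping linearly to z=0 at y=12 (dimensions read to the nearest mm from the axis ticks). For the g-code, the solid's height is divided into equal slices at the stated Δz and each level perimeter traced with G1 moves after a G0 lift.

; perimeter-only toolpath
G21 ; units = mm
G90 ; absolute positioning
G28 ; home
; layer 1
G0 Z6.0
G0 X0.0 Y0.0
G1 X13.0 Y0.0
G1 X13.0 Y9.0
G1 X0.0 Y9.0
G1 X0.0 Y0.0
; layer 2
G0 Z12.0
G0 X0.0 Y0.0
G1 X13.0 Y0.0
G1 X13.0 Y6.0
G1 X0.0 Y6.0
G1 X0.0 Y0.0
; layer 3
G0 Z18.0
G0 X0.0 Y0.0
G1 X13.0 Y0.0
G1 X13.0 Y3.0
G1 X0.0 Y3.0
G1 X0.0 Y0.0
M2 ; end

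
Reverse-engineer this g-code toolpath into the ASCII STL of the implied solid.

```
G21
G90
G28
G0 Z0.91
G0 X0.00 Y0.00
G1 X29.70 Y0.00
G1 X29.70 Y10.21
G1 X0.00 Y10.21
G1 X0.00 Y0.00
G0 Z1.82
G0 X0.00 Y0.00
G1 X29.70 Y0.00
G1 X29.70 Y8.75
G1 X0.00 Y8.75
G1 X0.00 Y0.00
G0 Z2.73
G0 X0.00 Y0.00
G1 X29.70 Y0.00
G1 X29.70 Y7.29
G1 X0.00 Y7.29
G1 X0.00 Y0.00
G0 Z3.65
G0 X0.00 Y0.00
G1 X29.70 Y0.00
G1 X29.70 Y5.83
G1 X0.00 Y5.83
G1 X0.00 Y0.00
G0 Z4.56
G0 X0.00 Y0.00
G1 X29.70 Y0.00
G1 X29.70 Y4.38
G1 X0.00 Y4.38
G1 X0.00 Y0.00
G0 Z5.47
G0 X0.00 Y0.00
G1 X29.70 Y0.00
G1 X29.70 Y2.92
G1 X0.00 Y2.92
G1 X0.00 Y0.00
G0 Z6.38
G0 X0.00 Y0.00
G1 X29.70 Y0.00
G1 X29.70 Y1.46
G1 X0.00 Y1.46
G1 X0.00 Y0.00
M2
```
solid part
  facet normal 0.0000 0.0000 -1.0000
    outer loop
      vertex 29.70 11.67 0.00
      vertex 29.70 0.00 0.00
      vertex 0.00 0.00 0.00
    endloop
  endfacet
  facet normal 0.0000 0.0000 -1.0000
    outer loop
      vertex 0.00 11.67 0.00
      vertex 29.70 11.67 0.00
      vertex 0.00 0.00 0.00
    endloop
  endfacet
  facet normal 0.0000 -1.0000 0.0000
    outer loop
      vertex 0.00 0.00 0.00
      vertex 29.70 0.00 0.00
      vertex 29.70 0.00 7.29
    endloop
  endfacet
  facet normal 0.0000 -1.0000 0.0000
    outer loop
      vertex 0.00 0.00 0.00
      vertex 29.70 0.00 7.29
      vertex 0.00 0.00 7.29
    endloop
  endfacet
  facet normal 0.0000 0.5298 0.8481
    outer loop
      vertex 0.00 0.00 7.29
      vertex 29.70 0.00 7.29
      vertex 29.70 11.67 0.00
    endloop
  endfacet
  facet normal 0.0000 0.5298 0.8481
    outer loop
      vertex 0.00 0.00 7.29
      vertex 29.70 11.67 0.00
      vertex 0.00 11.67 0.00
    endloop
  endfacet
  facet normal -1.0000 0.0000 0.0000
    outer loop
      vertex 0.00 0.00 7.29
      vertex 0.00 11.67 0.00
      vertex 0.00 0.00 0.00
    endloop
  endfacet
  facet normal 1.0000 0.0000 0.0000
    outer loop
      vertex 29.70 0.00 0.00
      vertex 29.70 11.67 0.00
      vertex 29.70 0.00 7.29
    endloop
  endfacet
endsolid part

The G0 Z moves step by Δz≈0.91 mm. The G1 loops shrink linearly with z, so the solid tapers from its base footprint up to z≈7.29. Closing with a flat bottom cap and the tapered top and triangulating gives 8 facets — a wedge (ramp): 29.7 × 11.7 mm base, rising to 7.29 mm along the y=0 edge and sloping linearly to z=0 at y=11.7.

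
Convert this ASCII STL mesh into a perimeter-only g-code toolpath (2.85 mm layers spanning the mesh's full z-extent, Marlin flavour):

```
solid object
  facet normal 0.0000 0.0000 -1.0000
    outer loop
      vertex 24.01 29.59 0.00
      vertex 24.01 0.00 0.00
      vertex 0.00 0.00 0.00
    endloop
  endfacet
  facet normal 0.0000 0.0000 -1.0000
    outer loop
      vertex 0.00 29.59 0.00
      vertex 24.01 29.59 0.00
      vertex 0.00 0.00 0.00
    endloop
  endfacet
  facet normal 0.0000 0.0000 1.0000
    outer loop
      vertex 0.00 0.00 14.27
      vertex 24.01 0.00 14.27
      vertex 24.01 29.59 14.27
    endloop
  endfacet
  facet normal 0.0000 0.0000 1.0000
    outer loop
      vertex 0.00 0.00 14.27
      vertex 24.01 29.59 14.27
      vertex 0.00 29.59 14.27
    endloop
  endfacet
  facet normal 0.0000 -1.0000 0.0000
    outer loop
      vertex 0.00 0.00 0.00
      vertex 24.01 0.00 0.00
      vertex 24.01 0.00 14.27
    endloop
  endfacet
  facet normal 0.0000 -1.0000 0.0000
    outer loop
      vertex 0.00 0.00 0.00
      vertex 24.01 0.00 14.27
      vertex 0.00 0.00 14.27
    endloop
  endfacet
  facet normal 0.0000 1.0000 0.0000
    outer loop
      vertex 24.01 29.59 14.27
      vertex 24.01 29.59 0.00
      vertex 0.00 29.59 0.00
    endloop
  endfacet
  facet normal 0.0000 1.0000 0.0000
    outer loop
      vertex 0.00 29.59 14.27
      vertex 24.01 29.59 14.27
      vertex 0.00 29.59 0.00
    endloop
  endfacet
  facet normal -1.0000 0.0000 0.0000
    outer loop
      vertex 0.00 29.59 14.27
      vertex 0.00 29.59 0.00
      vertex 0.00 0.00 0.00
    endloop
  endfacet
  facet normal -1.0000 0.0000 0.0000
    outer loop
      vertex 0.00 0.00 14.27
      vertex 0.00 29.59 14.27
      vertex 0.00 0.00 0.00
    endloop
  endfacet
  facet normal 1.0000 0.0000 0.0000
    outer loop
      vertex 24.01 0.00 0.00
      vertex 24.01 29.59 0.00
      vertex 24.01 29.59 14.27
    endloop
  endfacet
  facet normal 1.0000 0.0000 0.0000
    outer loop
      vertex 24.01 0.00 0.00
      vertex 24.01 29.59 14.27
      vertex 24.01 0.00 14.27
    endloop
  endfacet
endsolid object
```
; perimeter-only toolpath
G21 ; units = mm
G90 ; absolute positioning
G28 ; home
; layer 1
G0 Z2.85
G0 X0.00 Y0.00
G1 X24.01 Y0.00
G1 X24.01 Y29.59
G1 X0.00 Y29.59
G1 X0.00 Y0.00
; layer 2
G0 Z5.71
G0 X0.00 Y0.00
G1 X24.01 Y0.00
G1 X24.01 Y29.59
G1 X0.00 Y29.59
G1 X0.00 Y0.00
; layer 3
G0 Z8.56
G0 X0.00 Y0.00
G1 X24.01 Y0.00
G1 X24.01 Y29.59
G1 X0.00 Y29.59
G1 X0.00 Y0.00
; layer 4
G0 Z11.42
G0 X0.00 Y0.00
G1 X24.01 Y0.00
G1 X24.01 Y29.59
G1 X0.00 Y29.59
G1 X0.00 Y0.00
; layer 5
G0 Z14.27
G0 X0.00 Y0.00
G1 X24.01 Y0.00
G1 X24.01 Y29.59
G1 X0.00 Y29.59
G1 X0.00 Y0.00
M2 ; end

The solid is a rectangular box, roughly 24 × 29.6 mm footprint and 14.3 mm tall. Slicing at Δz = 2.85 mm — 5 equal slices spanning the solid's height, so layer i sits at z = i·h/5 — gives 5 non-empty perimeters. Each is a 4-segment closed polygon; G0 lifts to the layer z and rapids to the start vertex, then G1 traces the edges.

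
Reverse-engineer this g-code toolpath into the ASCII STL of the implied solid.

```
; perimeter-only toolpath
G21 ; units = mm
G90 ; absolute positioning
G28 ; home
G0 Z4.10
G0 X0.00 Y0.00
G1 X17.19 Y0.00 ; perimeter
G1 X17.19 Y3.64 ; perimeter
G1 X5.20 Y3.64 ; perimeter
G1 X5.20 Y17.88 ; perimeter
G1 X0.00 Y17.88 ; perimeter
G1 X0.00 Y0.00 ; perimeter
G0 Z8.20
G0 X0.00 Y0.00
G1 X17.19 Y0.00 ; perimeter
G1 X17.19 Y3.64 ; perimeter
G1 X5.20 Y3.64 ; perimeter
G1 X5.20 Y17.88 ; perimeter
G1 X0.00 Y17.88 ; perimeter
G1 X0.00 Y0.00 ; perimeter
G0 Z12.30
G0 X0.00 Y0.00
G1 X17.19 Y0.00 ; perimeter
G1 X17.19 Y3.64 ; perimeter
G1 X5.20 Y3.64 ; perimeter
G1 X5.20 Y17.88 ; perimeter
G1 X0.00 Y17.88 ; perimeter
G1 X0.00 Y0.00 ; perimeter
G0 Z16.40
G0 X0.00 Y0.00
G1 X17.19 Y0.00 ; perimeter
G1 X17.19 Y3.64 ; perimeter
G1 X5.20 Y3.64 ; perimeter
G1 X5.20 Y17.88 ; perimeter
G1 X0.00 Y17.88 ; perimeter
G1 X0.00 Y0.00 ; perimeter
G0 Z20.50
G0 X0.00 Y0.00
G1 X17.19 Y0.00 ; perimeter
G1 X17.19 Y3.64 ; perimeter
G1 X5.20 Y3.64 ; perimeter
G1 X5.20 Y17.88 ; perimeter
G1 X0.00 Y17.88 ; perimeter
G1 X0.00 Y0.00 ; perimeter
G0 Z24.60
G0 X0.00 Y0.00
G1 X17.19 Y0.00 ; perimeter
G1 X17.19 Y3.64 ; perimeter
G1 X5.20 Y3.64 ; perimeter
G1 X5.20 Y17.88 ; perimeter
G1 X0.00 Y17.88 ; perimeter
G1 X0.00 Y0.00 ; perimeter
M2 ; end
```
solid part
  facet normal 0.0000 0.0000 -1.0000
    outer loop
      vertex 17.19 3.64 0.00
      vertex 17.19 0.00 0.00
      vertex 0.00 0.00 0.00
    endloop
  endfacet
  facet normal 0.0000 0.0000 -1.0000
    outer loop
      vertex 5.20 3.64 0.00
      vertex 17.19 3.64 0.00
      vertex 0.00 0.00 0.00
    endloop
  endfacet
  facet normal 0.0000 0.0000 -1.0000
    outer loop
      vertex 5.20 17.88 0.00
      vertex 5.20 3.64 0.00
      vertex 0.00 0.00 0.00
    endloop
  endfacet
  facet normal 0.0000 0.0000 -1.0000
    outer loop
      vertex 0.00 17.88 0.00
      vertex 5.20 17.88 0.00
      vertex 0.00 0.00 0.00
    endloop
  endfacet
  facet normal 0.0000 0.0000 1.0000
    outer loop
      vertex 0.00 0.00 24.60
      vertex 17.19 0.00 24.60
      vertex 17.19 3.64 24.60
    endloop
  endfacet
  facet normal 0.0000 0.0000 1.0000
    outer loop
      vertex 0.00 0.00 24.60
      vertex 17.19 3.64 24.60
      vertex 5.20 3.64 24.60
    endloop
  endfacet
  facet normal 0.0000 0.0000 1.0000
    outer loop
      vertex 0.00 0.00 24.60
      vertex 5.20 3.64 24.60
      vertex 5.20 17.88 24.60
    endloop
  endfacet
  facet normal 0.0000 0.0000 1.0000
    outer loop
      vertex 0.00 0.00 24.60
      vertex 5.20 17.88 24.60
      vertex 0.00 17.88 24.60
    endloop
  endfacet
  facet normal 0.0000 -1.0000 0.0000
    outer loop
      vertex 0.00 0.00 0.00
      vertex 17.19 0.00 0.00
      vertex 17.19 0.00 24.60
    endloop
  endfacet
  facet normal 0.0000 -1.0000 0.0000
    outer loop
      vertex 0.00 0.00 0.00
      vertex 17.19 0.00 24.60
      vertex 0.00 0.00 24.60
    endloop
  endfacet
  facet normal 1.0000 0.0000 0.0000
    outer loop
      vertex 17.19 0.00 0.00
      vertex 17.19 3.64 0.00
      vertex 17.19 3.64 24.60
    endloop
  endfacet
  facet normal 1.0000 0.0000 0.0000
    outer loop
      vertex 17.19 0.00 0.00
      vertex 17.19 3.64 24.60
      vertex 17.19 0.00 24.60
    endloop
  endfacet
  facet normal 0.0000 1.0000 0.0000
    outer loop
      vertex 17.19 3.64 0.00
      vertex 5.20 3.64 0.00
      vertex 5.20 3.64 24.60
    endloop
  endfacet
  facet normal 0.0000 1.0000 0.0000
    outer loop
      vertex 17.19 3.64 0.00
      vertex 5.20 3.64 24.60
      vertex 17.19 3.64 24.60
    endloop
  endfacet
  facet normal 1.0000 0.0000 0.0000
    outer loop
      vertex 5.20 3.64 0.00
      vertex 5.20 17.88 0.00
      vertex 5.20 17.88 24.60
    endloop
  endfacet
  facet normal 1.0000 0.0000 0.0000
    outer loop
      vertex 5.20 3.64 0.00
      vertex 5.20 17.88 24.60
      vertex 5.20 3.64 24.60
    endloop
  endfacet
  facet normal 0.0000 1.0000 0.0000
    outer loop
      vertex 5.20 17.88 0.00
      vertex 0.00 17.88 0.00
      vertex 0.00 17.88 24.60
    endloop
  endfacet
  facet normal 0.0000 1.0000 0.0000
    outer loop
      vertex 5.20 17.88 0.00
      vertex 0.00 17.88 24.60
      vertex 5.20 17.88 24.60
    endloop
  endfacet
  facet normal -1.0000 0.0000 0.0000
    outer loop
      vertex 0.00 17.88 0.00
      vertex 0.00 0.00 0.00
      vertex 0.00 0.00 24.60
    endloop
  endfacet
  facet normal -1.0000 0.0000 0.0000
    outer loop
      vertex 0.00 17.88 0.00
      vertex 0.00 0.00 24.60
      vertex 0.00 17.88 24.60
    endloop
  endfacet
endsolid part

The G0 Z moves step by Δz≈4.10 mm. Every layer's G1 loop is the same polygon, so the solid is a straight extrusion of it from z=0 to z≈24.6. Closing with flat bottom and top caps and triangulating gives 20 facets — an L-shaped prism: outer 17.2 × 17.9 mm, arm thicknesses ≈ 3.64 mm (horizontal) and 5.2 mm (vertical), extruded 24.6 mm in z.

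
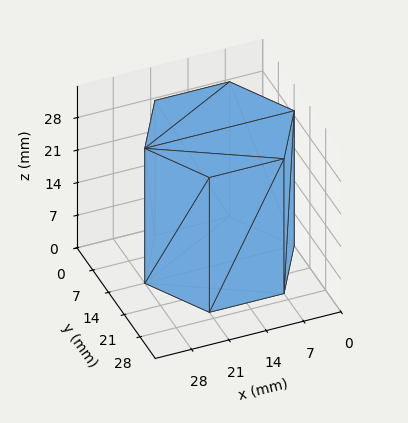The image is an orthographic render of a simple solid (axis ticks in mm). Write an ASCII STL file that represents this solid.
Reading the render: the shape is a regular 6-sided prism (a cylinder approximated with 6 flat sides), circumscribed radius ≈ 14 mm, height ≈ 29 mm (dimensions read to the nearest mm from the axis ticks). For the STL, each face is triangulated and given an outward normal.

solid part
  facet normal 0.0000 0.0000 -1.0000
    outer loop
      vertex 7.0 26.1 0.0
      vertex 21.0 26.1 0.0
      vertex 28.0 14.0 0.0
    endloop
  endfacet
  facet normal 0.0000 0.0000 -1.0000
    outer loop
      vertex 0.0 14.0 0.0
      vertex 7.0 26.1 0.0
      vertex 28.0 14.0 0.0
    endloop
  endfacet
  facet normal 0.0000 0.0000 -1.0000
    outer loop
      vertex 7.0 1.9 0.0
      vertex 0.0 14.0 0.0
      vertex 28.0 14.0 0.0
    endloop
  endfacet
  facet normal 0.0000 0.0000 -1.0000
    outer loop
      vertex 21.0 1.9 0.0
      vertex 7.0 1.9 0.0
      vertex 28.0 14.0 0.0
    endloop
  endfacet
  facet normal 0.0000 0.0000 1.0000
    outer loop
      vertex 28.0 14.0 29.0
      vertex 21.0 26.1 29.0
      vertex 7.0 26.1 29.0
    endloop
  endfacet
  facet normal 0.0000 0.0000 1.0000
    outer loop
      vertex 28.0 14.0 29.0
      vertex 7.0 26.1 29.0
      vertex 0.0 14.0 29.0
    endloop
  endfacet
  facet normal 0.0000 0.0000 1.0000
    outer loop
      vertex 28.0 14.0 29.0
      vertex 0.0 14.0 29.0
      vertex 7.0 1.9 29.0
    endloop
  endfacet
  facet normal 0.0000 0.0000 1.0000
    outer loop
      vertex 28.0 14.0 29.0
      vertex 7.0 1.9 29.0
      vertex 21.0 1.9 29.0
    endloop
  endfacet
  facet normal 0.8656 0.5008 0.0000
    outer loop
      vertex 28.0 14.0 0.0
      vertex 21.0 26.1 0.0
      vertex 21.0 26.1 29.0
    endloop
  endfacet
  facet normal 0.8656 0.5008 0.0000
    outer loop
      vertex 28.0 14.0 0.0
      vertex 21.0 26.1 29.0
      vertex 28.0 14.0 29.0
    endloop
  endfacet
  facet normal 0.0000 1.0000 0.0000
    outer loop
      vertex 21.0 26.1 0.0
      vertex 7.0 26.1 0.0
      vertex 7.0 26.1 29.0
    endloop
  endfacet
  facet normal 0.0000 1.0000 0.0000
    outer loop
      vertex 21.0 26.1 0.0
      vertex 7.0 26.1 29.0
      vertex 21.0 26.1 29.0
    endloop
  endfacet
  facet normal -0.8656 0.5008 0.0000
    outer loop
      vertex 7.0 26.1 0.0
      vertex 0.0 14.0 0.0
      vertex 0.0 14.0 29.0
    endloop
  endfacet
  facet normal -0.8656 0.5008 0.0000
    outer loop
      vertex 7.0 26.1 0.0
      vertex 0.0 14.0 29.0
      vertex 7.0 26.1 29.0
    endloop
  endfacet
  facet normal -0.8656 -0.5008 0.0000
    outer loop
      vertex 0.0 14.0 0.0
      vertex 7.0 1.9 0.0
      vertex 7.0 1.9 29.0
    endloop
  endfacet
  facet normal -0.8656 -0.5008 0.0000
    outer loop
      vertex 0.0 14.0 0.0
      vertex 7.0 1.9 29.0
      vertex 0.0 14.0 29.0
    endloop
  endfacet
  facet normal 0.0000 -1.0000 0.0000
    outer loop
      vertex 7.0 1.9 0.0
      vertex 21.0 1.9 0.0
      vertex 21.0 1.9 29.0
    endloop
  endfacet
  facet normal 0.0000 -1.0000 0.0000
    outer loop
      vertex 7.0 1.9 0.0
      vertex 21.0 1.9 29.0
      vertex 7.0 1.9 29.0
    endloop
  endfacet
  facet normal 0.8656 -0.5008 0.0000
    outer loop
      vertex 21.0 1.9 0.0
      vertex 28.0 14.0 0.0
      vertex 28.0 14.0 29.0
    endloop
  endfacet
  facet normal 0.8656 -0.5008 0.0000
    outer loop
      vertex 21.0 1.9 0.0
      vertex 28.0 14.0 29.0
      vertex 21.0 1.9 29.0
    endloop
  endfacet
endsolid part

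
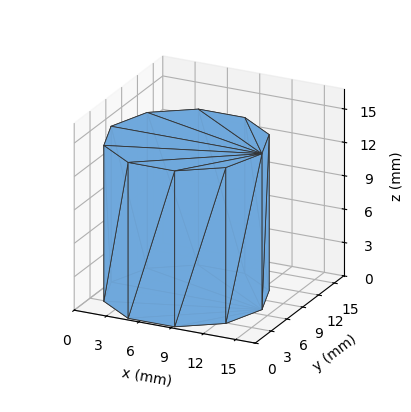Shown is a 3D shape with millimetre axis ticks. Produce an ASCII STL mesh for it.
Reading the render: the shape is a regular 10-sided prism (a cylinder approximated with 10 flat sides), circumscribed radius ≈ 7 mm, height ≈ 14 mm (dimensions read to the nearest mm from the axis ticks). For the STL, each face is triangulated and given an outward normal.

solid part
  facet normal 0.0000 0.0000 -1.0000
    outer loop
      vertex 9.16 13.66 0.00
      vertex 12.66 11.11 0.00
      vertex 14.00 7.00 0.00
    endloop
  endfacet
  facet normal 0.0000 0.0000 -1.0000
    outer loop
      vertex 4.84 13.66 0.00
      vertex 9.16 13.66 0.00
      vertex 14.00 7.00 0.00
    endloop
  endfacet
  facet normal 0.0000 0.0000 -1.0000
    outer loop
      vertex 1.34 11.11 0.00
      vertex 4.84 13.66 0.00
      vertex 14.00 7.00 0.00
    endloop
  endfacet
  facet normal 0.0000 0.0000 -1.0000
    outer loop
      vertex 0.00 7.00 0.00
      vertex 1.34 11.11 0.00
      vertex 14.00 7.00 0.00
    endloop
  endfacet
  facet normal 0.0000 0.0000 -1.0000
    outer loop
      vertex 1.34 2.89 0.00
      vertex 0.00 7.00 0.00
      vertex 14.00 7.00 0.00
    endloop
  endfacet
  facet normal 0.0000 0.0000 -1.0000
    outer loop
      vertex 4.84 0.34 0.00
      vertex 1.34 2.89 0.00
      vertex 14.00 7.00 0.00
    endloop
  endfacet
  facet normal 0.0000 0.0000 -1.0000
    outer loop
      vertex 9.16 0.34 0.00
      vertex 4.84 0.34 0.00
      vertex 14.00 7.00 0.00
    endloop
  endfacet
  facet normal 0.0000 0.0000 -1.0000
    outer loop
      vertex 12.66 2.89 0.00
      vertex 9.16 0.34 0.00
      vertex 14.00 7.00 0.00
    endloop
  endfacet
  facet normal 0.0000 0.0000 1.0000
    outer loop
      vertex 14.00 7.00 14.00
      vertex 12.66 11.11 14.00
      vertex 9.16 13.66 14.00
    endloop
  endfacet
  facet normal 0.0000 0.0000 1.0000
    outer loop
      vertex 14.00 7.00 14.00
      vertex 9.16 13.66 14.00
      vertex 4.84 13.66 14.00
    endloop
  endfacet
  facet normal 0.0000 0.0000 1.0000
    outer loop
      vertex 14.00 7.00 14.00
      vertex 4.84 13.66 14.00
      vertex 1.34 11.11 14.00
    endloop
  endfacet
  facet normal 0.0000 0.0000 1.0000
    outer loop
      vertex 14.00 7.00 14.00
      vertex 1.34 11.11 14.00
      vertex 0.00 7.00 14.00
    endloop
  endfacet
  facet normal 0.0000 0.0000 1.0000
    outer loop
      vertex 14.00 7.00 14.00
      vertex 0.00 7.00 14.00
      vertex 1.34 2.89 14.00
    endloop
  endfacet
  facet normal 0.0000 0.0000 1.0000
    outer loop
      vertex 14.00 7.00 14.00
      vertex 1.34 2.89 14.00
      vertex 4.84 0.34 14.00
    endloop
  endfacet
  facet normal 0.0000 0.0000 1.0000
    outer loop
      vertex 14.00 7.00 14.00
      vertex 4.84 0.34 14.00
      vertex 9.16 0.34 14.00
    endloop
  endfacet
  facet normal 0.0000 0.0000 1.0000
    outer loop
      vertex 14.00 7.00 14.00
      vertex 9.16 0.34 14.00
      vertex 12.66 2.89 14.00
    endloop
  endfacet
  facet normal 0.9507 0.3100 0.0000
    outer loop
      vertex 14.00 7.00 0.00
      vertex 12.66 11.11 0.00
      vertex 12.66 11.11 14.00
    endloop
  endfacet
  facet normal 0.9507 0.3100 0.0000
    outer loop
      vertex 14.00 7.00 0.00
      vertex 12.66 11.11 14.00
      vertex 14.00 7.00 14.00
    endloop
  endfacet
  facet normal 0.5889 0.8082 0.0000
    outer loop
      vertex 12.66 11.11 0.00
      vertex 9.16 13.66 0.00
      vertex 9.16 13.66 14.00
    endloop
  endfacet
  facet normal 0.5889 0.8082 0.0000
    outer loop
      vertex 12.66 11.11 0.00
      vertex 9.16 13.66 14.00
      vertex 12.66 11.11 14.00
    endloop
  endfacet
  facet normal 0.0000 1.0000 0.0000
    outer loop
      vertex 9.16 13.66 0.00
      vertex 4.84 13.66 0.00
      vertex 4.84 13.66 14.00
    endloop
  endfacet
  facet normal 0.0000 1.0000 0.0000
    outer loop
      vertex 9.16 13.66 0.00
      vertex 4.84 13.66 14.00
      vertex 9.16 13.66 14.00
    endloop
  endfacet
  facet normal -0.5889 0.8082 0.0000
    outer loop
      vertex 4.84 13.66 0.00
      vertex 1.34 11.11 0.00
      vertex 1.34 11.11 14.00
    endloop
  endfacet
  facet normal -0.5889 0.8082 0.0000
    outer loop
      vertex 4.84 13.66 0.00
      vertex 1.34 11.11 14.00
      vertex 4.84 13.66 14.00
    endloop
  endfacet
  facet normal -0.9507 0.3100 0.0000
    outer loop
      vertex 1.34 11.11 0.00
      vertex 0.00 7.00 0.00
      vertex 0.00 7.00 14.00
    endloop
  endfacet
  facet normal -0.9507 0.3100 0.0000
    outer loop
      vertex 1.34 11.11 0.00
      vertex 0.00 7.00 14.00
      vertex 1.34 11.11 14.00
    endloop
  endfacet
  facet normal -0.9507 -0.3100 0.0000
    outer loop
      vertex 0.00 7.00 0.00
      vertex 1.34 2.89 0.00
      vertex 1.34 2.89 14.00
    endloop
  endfacet
  facet normal -0.9507 -0.3100 0.0000
    outer loop
      vertex 0.00 7.00 0.00
      vertex 1.34 2.89 14.00
      vertex 0.00 7.00 14.00
    endloop
  endfacet
  facet normal -0.5889 -0.8082 0.0000
    outer loop
      vertex 1.34 2.89 0.00
      vertex 4.84 0.34 0.00
      vertex 4.84 0.34 14.00
    endloop
  endfacet
  facet normal -0.5889 -0.8082 0.0000
    outer loop
      vertex 1.34 2.89 0.00
      vertex 4.84 0.34 14.00
      vertex 1.34 2.89 14.00
    endloop
  endfacet
  facet normal 0.0000 -1.0000 0.0000
    outer loop
      vertex 4.84 0.34 0.00
      vertex 9.16 0.34 0.00
      vertex 9.16 0.34 14.00
    endloop
  endfacet
  facet normal 0.0000 -1.0000 0.0000
    outer loop
      vertex 4.84 0.34 0.00
      vertex 9.16 0.34 14.00
      vertex 4.84 0.34 14.00
    endloop
  endfacet
  facet normal 0.5889 -0.8082 0.0000
    outer loop
      vertex 9.16 0.34 0.00
      vertex 12.66 2.89 0.00
      vertex 12.66 2.89 14.00
    endloop
  endfacet
  facet normal 0.5889 -0.8082 0.0000
    outer loop
      vertex 9.16 0.34 0.00
      vertex 12.66 2.89 14.00
      vertex 9.16 0.34 14.00
    endloop
  endfacet
  facet normal 0.9507 -0.3100 0.0000
    outer loop
      vertex 12.66 2.89 0.00
      vertex 14.00 7.00 0.00
      vertex 14.00 7.00 14.00
    endloop
  endfacet
  facet normal 0.9507 -0.3100 0.0000
    outer loop
      vertex 12.66 2.89 0.00
      vertex 14.00 7.00 14.00
      vertex 12.66 2.89 14.00
    endloop
  endfacet
endsolid part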